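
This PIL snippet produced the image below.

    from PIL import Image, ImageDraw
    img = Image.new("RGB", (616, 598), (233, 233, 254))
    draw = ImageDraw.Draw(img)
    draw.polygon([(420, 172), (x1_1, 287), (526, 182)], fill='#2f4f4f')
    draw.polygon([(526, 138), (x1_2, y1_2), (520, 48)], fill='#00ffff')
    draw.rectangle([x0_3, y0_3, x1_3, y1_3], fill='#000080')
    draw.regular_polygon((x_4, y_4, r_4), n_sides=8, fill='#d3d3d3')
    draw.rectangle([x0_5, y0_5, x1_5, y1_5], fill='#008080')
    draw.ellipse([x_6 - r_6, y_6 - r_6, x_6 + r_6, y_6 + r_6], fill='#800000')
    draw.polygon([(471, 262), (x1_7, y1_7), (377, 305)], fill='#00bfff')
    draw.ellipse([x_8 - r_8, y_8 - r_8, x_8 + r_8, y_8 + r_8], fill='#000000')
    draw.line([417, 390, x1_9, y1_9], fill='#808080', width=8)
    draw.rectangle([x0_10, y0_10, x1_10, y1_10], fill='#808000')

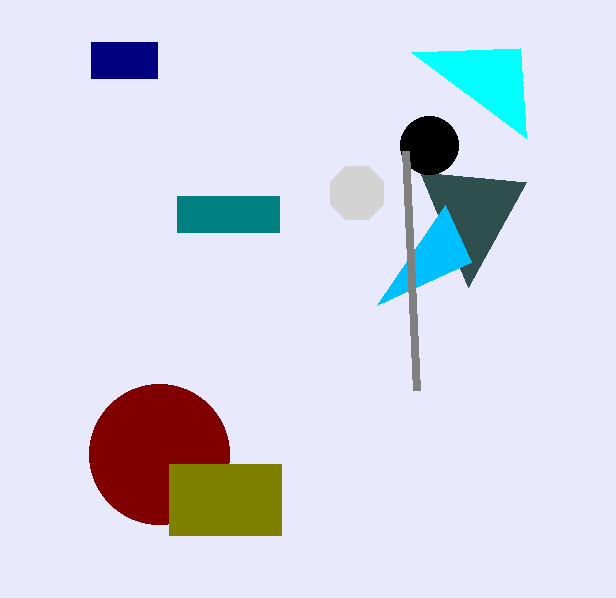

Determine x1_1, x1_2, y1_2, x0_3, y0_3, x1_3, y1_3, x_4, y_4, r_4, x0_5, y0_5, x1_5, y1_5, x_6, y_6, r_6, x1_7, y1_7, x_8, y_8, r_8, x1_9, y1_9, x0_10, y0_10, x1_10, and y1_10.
x1_1 = 468, x1_2 = 411, y1_2 = 52, x0_3 = 91, y0_3 = 42, x1_3 = 157, y1_3 = 78, x_4 = 357, y_4 = 193, r_4 = 29, x0_5 = 177, y0_5 = 196, x1_5 = 279, y1_5 = 232, x_6 = 159, y_6 = 454, r_6 = 70, x1_7 = 445, y1_7 = 205, x_8 = 429, y_8 = 145, r_8 = 29, x1_9 = 406, y1_9 = 151, x0_10 = 169, y0_10 = 464, x1_10 = 281, y1_10 = 535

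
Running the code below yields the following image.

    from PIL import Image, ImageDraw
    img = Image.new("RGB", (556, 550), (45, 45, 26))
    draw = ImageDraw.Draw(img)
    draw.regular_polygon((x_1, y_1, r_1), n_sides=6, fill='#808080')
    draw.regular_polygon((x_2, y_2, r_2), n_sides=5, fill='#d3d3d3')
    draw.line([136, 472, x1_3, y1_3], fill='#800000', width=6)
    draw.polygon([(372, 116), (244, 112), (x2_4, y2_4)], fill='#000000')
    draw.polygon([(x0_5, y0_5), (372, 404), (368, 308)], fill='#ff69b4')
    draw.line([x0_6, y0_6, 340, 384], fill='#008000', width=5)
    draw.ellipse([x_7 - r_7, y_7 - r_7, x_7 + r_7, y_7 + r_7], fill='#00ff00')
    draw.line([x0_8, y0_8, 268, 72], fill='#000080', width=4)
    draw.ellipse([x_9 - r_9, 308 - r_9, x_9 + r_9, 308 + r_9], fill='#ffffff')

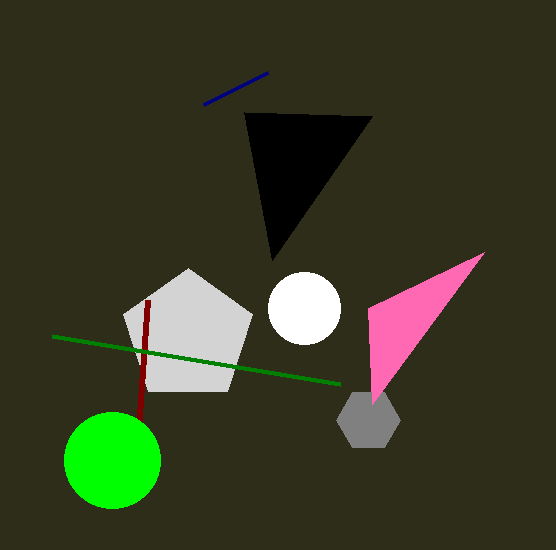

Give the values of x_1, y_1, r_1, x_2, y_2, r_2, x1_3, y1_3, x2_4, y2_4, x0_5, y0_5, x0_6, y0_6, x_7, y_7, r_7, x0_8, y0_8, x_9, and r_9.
x_1 = 368, y_1 = 420, r_1 = 32, x_2 = 188, y_2 = 336, r_2 = 68, x1_3 = 148, y1_3 = 300, x2_4 = 272, y2_4 = 260, x0_5 = 484, y0_5 = 252, x0_6 = 52, y0_6 = 336, x_7 = 112, y_7 = 460, r_7 = 48, x0_8 = 204, y0_8 = 104, x_9 = 304, r_9 = 36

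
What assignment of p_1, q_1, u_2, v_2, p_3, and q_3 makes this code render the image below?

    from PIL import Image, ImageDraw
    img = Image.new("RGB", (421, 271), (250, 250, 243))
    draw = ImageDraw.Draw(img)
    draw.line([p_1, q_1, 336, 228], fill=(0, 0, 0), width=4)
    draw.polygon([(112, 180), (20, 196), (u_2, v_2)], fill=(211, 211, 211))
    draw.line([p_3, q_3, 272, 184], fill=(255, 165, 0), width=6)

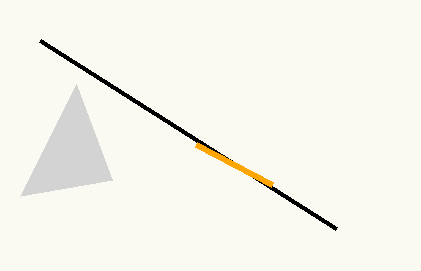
p_1 = 40; q_1 = 40; u_2 = 76; v_2 = 84; p_3 = 196; q_3 = 144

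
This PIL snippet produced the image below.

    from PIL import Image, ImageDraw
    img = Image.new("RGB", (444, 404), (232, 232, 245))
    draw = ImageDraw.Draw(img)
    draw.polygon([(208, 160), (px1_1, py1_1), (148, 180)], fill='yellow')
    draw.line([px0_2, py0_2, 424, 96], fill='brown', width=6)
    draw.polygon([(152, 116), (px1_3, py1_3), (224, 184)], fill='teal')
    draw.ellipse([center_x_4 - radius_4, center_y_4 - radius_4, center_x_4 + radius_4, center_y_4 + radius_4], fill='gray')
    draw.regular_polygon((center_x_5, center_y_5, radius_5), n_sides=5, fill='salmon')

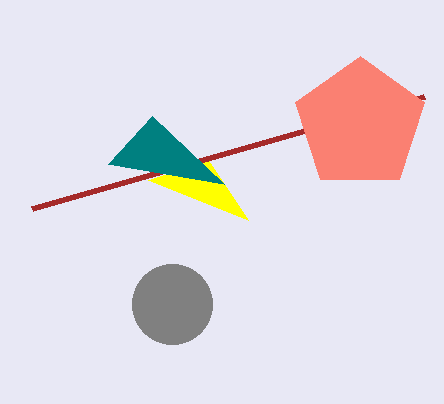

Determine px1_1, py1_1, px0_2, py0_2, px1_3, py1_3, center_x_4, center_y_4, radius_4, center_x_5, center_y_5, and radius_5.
px1_1 = 248
py1_1 = 220
px0_2 = 32
py0_2 = 208
px1_3 = 108
py1_3 = 164
center_x_4 = 172
center_y_4 = 304
radius_4 = 40
center_x_5 = 360
center_y_5 = 124
radius_5 = 68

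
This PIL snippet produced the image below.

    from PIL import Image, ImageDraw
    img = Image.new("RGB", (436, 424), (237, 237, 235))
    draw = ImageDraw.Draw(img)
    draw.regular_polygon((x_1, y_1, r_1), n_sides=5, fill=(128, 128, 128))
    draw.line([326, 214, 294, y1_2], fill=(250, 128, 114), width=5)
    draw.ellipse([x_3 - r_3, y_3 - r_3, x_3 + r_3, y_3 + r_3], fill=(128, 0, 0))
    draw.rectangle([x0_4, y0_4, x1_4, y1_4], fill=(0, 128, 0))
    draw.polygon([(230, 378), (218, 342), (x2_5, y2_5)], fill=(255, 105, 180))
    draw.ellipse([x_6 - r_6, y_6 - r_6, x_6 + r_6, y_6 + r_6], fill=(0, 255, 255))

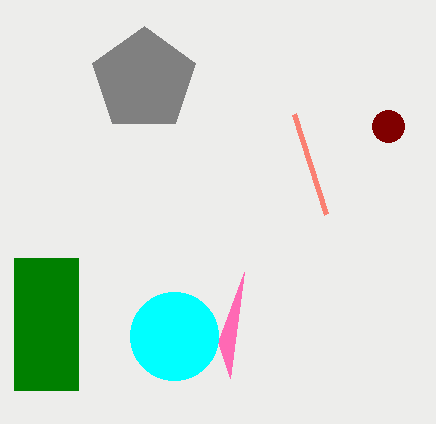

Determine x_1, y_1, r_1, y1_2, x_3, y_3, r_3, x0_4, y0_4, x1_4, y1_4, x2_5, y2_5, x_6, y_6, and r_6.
x_1 = 144
y_1 = 80
r_1 = 54
y1_2 = 114
x_3 = 388
y_3 = 126
r_3 = 16
x0_4 = 14
y0_4 = 258
x1_4 = 78
y1_4 = 390
x2_5 = 244
y2_5 = 272
x_6 = 174
y_6 = 336
r_6 = 44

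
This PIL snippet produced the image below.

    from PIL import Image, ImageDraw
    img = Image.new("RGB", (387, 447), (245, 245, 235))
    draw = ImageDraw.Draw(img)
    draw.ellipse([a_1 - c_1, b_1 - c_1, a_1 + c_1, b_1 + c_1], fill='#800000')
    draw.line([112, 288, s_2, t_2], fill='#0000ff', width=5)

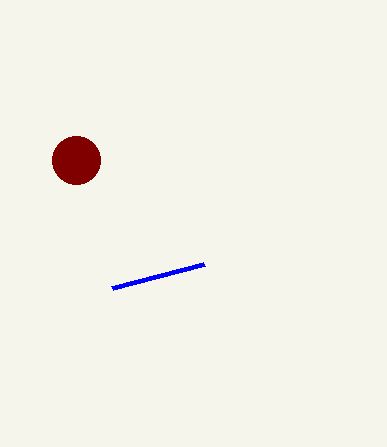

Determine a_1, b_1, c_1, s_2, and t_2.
a_1 = 76
b_1 = 160
c_1 = 24
s_2 = 204
t_2 = 264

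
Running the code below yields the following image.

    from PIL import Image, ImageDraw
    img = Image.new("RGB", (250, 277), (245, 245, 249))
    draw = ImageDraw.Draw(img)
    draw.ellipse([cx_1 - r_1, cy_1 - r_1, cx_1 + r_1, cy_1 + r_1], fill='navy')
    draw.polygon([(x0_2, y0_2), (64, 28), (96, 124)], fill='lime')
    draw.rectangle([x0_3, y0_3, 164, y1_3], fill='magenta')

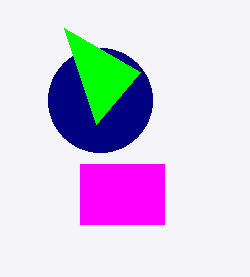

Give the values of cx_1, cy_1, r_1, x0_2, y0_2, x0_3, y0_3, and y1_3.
cx_1 = 100
cy_1 = 100
r_1 = 52
x0_2 = 140
y0_2 = 72
x0_3 = 80
y0_3 = 164
y1_3 = 224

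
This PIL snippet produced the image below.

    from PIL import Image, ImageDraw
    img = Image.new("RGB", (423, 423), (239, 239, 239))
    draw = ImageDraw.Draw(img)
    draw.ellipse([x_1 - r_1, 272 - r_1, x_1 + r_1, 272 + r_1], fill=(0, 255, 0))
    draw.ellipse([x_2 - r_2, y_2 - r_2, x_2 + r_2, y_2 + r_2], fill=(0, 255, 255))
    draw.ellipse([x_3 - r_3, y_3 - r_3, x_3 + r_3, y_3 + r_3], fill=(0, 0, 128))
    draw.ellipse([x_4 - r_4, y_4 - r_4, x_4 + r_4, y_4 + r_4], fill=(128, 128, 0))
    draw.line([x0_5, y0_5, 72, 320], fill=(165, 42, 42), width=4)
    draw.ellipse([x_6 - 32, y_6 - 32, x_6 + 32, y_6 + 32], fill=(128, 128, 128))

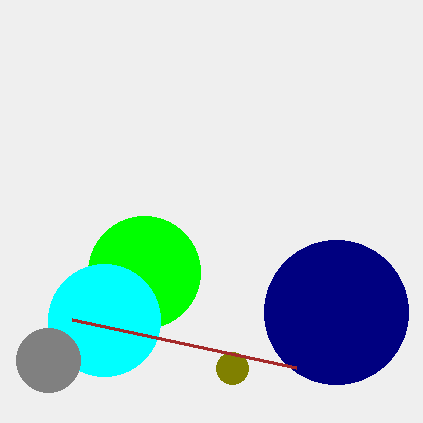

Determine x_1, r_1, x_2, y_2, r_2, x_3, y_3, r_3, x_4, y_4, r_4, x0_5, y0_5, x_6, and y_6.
x_1 = 144
r_1 = 56
x_2 = 104
y_2 = 320
r_2 = 56
x_3 = 336
y_3 = 312
r_3 = 72
x_4 = 232
y_4 = 368
r_4 = 16
x0_5 = 296
y0_5 = 368
x_6 = 48
y_6 = 360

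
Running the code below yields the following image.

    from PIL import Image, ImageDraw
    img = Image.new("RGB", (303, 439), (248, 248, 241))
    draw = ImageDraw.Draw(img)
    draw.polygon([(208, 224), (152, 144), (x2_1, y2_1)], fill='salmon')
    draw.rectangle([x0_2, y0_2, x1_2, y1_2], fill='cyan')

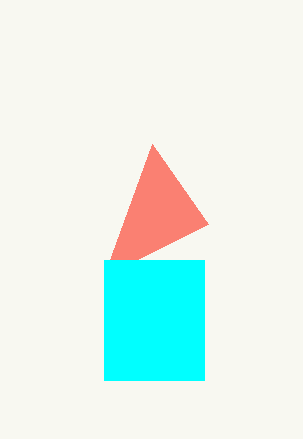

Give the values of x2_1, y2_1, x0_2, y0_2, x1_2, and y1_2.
x2_1 = 104; y2_1 = 276; x0_2 = 104; y0_2 = 260; x1_2 = 204; y1_2 = 380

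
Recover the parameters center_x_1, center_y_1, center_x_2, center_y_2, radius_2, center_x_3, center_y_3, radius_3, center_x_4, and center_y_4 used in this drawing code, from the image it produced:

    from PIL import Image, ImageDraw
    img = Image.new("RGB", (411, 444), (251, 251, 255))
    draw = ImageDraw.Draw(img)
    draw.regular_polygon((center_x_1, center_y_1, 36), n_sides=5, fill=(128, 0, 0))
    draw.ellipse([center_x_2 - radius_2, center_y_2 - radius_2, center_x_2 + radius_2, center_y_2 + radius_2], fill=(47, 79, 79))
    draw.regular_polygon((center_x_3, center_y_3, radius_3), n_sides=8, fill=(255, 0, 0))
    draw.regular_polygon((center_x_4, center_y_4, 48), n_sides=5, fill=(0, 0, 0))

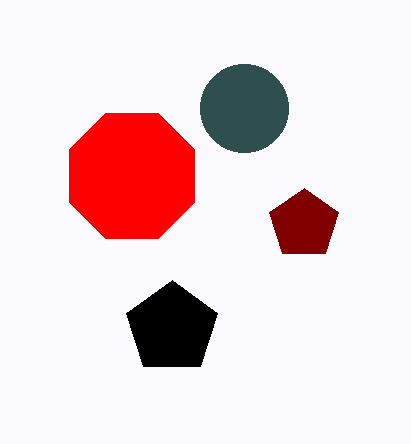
center_x_1 = 304, center_y_1 = 224, center_x_2 = 244, center_y_2 = 108, radius_2 = 44, center_x_3 = 132, center_y_3 = 176, radius_3 = 68, center_x_4 = 172, center_y_4 = 328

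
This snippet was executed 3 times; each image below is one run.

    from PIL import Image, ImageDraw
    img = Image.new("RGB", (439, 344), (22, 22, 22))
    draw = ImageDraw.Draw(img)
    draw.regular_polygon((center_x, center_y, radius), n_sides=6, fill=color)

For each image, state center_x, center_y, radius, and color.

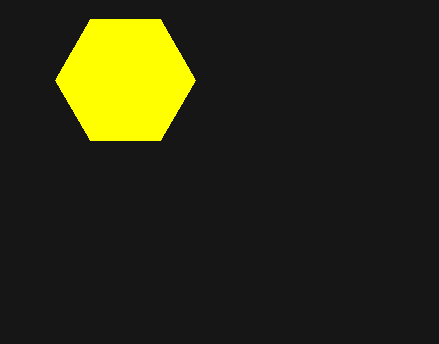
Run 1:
center_x = 125; center_y = 80; radius = 70; color = 'yellow'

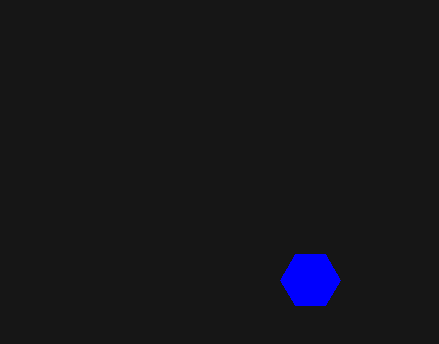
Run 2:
center_x = 310
center_y = 280
radius = 30
color = 'blue'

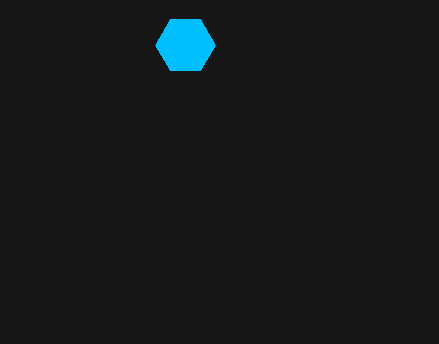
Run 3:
center_x = 185, center_y = 45, radius = 30, color = 'deepskyblue'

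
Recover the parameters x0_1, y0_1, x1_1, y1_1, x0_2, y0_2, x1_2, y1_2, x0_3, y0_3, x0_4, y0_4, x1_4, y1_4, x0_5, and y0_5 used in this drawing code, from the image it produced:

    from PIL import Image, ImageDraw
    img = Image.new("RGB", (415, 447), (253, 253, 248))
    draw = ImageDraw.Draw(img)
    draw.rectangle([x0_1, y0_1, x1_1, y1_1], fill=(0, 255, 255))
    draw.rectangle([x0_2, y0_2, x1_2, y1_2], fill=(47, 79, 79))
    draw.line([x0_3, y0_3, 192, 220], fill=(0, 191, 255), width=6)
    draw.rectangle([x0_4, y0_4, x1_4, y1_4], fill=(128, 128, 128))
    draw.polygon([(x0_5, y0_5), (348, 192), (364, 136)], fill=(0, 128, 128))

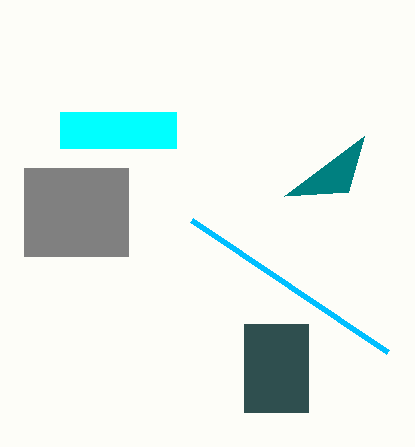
x0_1 = 60
y0_1 = 112
x1_1 = 176
y1_1 = 148
x0_2 = 244
y0_2 = 324
x1_2 = 308
y1_2 = 412
x0_3 = 388
y0_3 = 352
x0_4 = 24
y0_4 = 168
x1_4 = 128
y1_4 = 256
x0_5 = 284
y0_5 = 196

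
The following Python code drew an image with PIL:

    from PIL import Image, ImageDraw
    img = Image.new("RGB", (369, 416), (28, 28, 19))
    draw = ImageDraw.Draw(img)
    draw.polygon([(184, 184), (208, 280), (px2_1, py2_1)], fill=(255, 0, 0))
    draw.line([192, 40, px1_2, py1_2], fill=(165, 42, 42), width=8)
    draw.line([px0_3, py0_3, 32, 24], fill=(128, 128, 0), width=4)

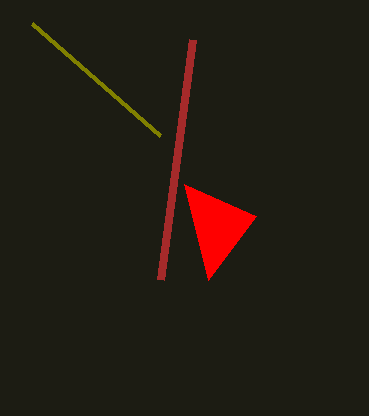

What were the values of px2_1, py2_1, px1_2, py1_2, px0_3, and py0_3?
px2_1 = 256; py2_1 = 216; px1_2 = 160; py1_2 = 280; px0_3 = 160; py0_3 = 136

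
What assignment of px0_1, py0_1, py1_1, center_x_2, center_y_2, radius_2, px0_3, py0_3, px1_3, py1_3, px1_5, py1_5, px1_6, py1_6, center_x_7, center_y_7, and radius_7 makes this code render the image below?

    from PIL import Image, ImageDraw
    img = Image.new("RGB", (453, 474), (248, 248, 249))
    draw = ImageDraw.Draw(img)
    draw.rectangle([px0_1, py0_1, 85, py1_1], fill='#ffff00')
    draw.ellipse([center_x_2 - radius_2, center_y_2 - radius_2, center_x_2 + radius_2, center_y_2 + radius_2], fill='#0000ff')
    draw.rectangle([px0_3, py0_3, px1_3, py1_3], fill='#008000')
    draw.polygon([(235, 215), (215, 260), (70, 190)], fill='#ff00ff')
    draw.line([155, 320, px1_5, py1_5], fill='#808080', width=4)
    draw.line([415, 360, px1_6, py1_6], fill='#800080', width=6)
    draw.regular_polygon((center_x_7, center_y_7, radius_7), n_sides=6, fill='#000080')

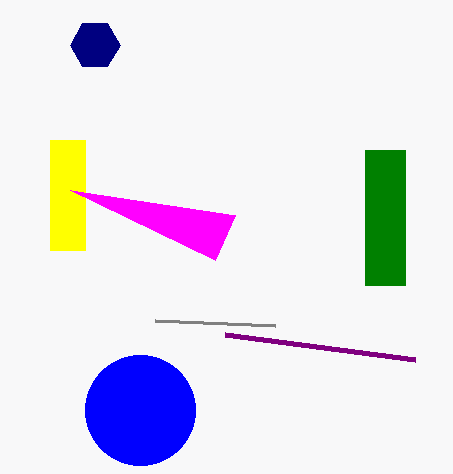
px0_1 = 50, py0_1 = 140, py1_1 = 250, center_x_2 = 140, center_y_2 = 410, radius_2 = 55, px0_3 = 365, py0_3 = 150, px1_3 = 405, py1_3 = 285, px1_5 = 275, py1_5 = 325, px1_6 = 225, py1_6 = 335, center_x_7 = 95, center_y_7 = 45, radius_7 = 25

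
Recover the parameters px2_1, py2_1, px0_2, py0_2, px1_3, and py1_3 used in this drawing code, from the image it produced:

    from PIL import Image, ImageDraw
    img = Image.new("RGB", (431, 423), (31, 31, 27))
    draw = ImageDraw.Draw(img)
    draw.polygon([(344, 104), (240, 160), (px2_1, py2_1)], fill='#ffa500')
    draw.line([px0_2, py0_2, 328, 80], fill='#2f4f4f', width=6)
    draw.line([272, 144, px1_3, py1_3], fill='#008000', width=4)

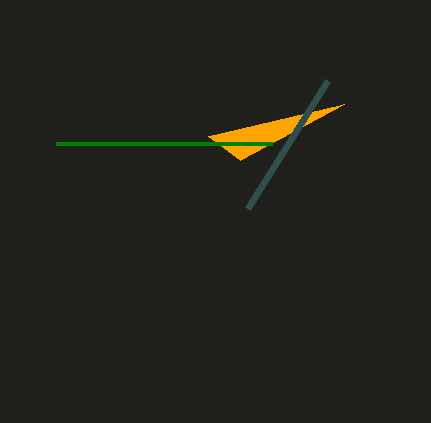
px2_1 = 208; py2_1 = 136; px0_2 = 248; py0_2 = 208; px1_3 = 56; py1_3 = 144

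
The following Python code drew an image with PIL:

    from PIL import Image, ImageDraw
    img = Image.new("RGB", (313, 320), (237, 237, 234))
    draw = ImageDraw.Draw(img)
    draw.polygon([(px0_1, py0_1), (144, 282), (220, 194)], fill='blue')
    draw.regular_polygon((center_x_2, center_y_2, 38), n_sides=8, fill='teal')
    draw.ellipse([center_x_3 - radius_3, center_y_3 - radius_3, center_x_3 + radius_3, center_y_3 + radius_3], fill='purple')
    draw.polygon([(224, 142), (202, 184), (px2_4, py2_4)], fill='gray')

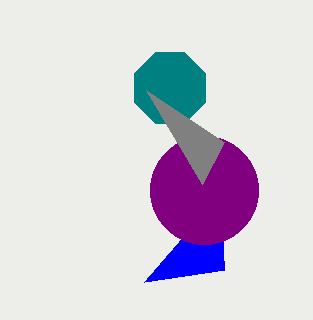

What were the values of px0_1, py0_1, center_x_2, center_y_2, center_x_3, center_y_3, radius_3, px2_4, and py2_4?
px0_1 = 224; py0_1 = 270; center_x_2 = 170; center_y_2 = 88; center_x_3 = 204; center_y_3 = 190; radius_3 = 54; px2_4 = 146; py2_4 = 90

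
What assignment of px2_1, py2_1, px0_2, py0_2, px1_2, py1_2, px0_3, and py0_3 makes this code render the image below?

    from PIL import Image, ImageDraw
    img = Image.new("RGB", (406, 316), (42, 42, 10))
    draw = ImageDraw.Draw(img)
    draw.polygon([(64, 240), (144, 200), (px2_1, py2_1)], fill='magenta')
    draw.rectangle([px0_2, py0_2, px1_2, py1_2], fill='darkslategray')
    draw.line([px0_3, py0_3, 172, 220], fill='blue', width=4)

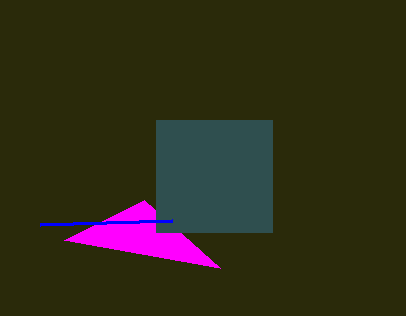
px2_1 = 220, py2_1 = 268, px0_2 = 156, py0_2 = 120, px1_2 = 272, py1_2 = 232, px0_3 = 40, py0_3 = 224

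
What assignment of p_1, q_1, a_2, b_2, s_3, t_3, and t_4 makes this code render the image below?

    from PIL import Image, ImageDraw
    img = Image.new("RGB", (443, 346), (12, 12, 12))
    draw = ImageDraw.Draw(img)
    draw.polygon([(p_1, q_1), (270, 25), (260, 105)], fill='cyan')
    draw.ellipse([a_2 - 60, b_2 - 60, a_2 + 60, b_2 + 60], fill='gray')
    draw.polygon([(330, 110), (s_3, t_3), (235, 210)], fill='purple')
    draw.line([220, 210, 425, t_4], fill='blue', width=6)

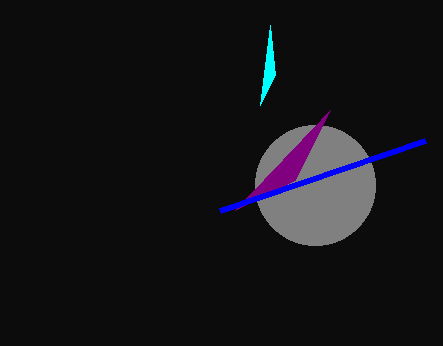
p_1 = 275
q_1 = 75
a_2 = 315
b_2 = 185
s_3 = 295
t_3 = 180
t_4 = 140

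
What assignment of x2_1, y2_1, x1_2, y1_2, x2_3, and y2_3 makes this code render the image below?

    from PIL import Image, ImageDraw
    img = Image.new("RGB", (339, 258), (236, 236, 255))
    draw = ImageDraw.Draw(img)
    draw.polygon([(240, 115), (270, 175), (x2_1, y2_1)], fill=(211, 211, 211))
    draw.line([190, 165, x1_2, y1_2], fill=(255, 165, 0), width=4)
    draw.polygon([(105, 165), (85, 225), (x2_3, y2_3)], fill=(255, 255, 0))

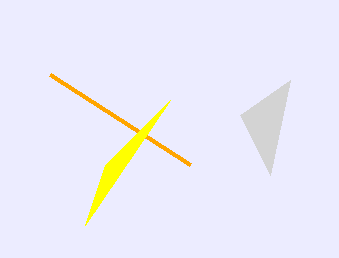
x2_1 = 290; y2_1 = 80; x1_2 = 50; y1_2 = 75; x2_3 = 170; y2_3 = 100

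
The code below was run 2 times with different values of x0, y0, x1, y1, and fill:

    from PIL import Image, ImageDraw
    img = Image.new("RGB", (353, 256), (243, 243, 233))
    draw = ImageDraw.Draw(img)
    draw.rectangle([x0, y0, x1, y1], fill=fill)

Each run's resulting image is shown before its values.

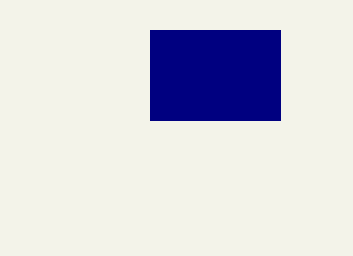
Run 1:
x0 = 150, y0 = 30, x1 = 280, y1 = 120, fill = 'navy'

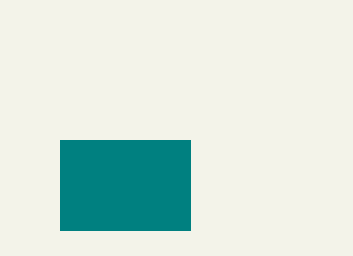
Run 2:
x0 = 60, y0 = 140, x1 = 190, y1 = 230, fill = 'teal'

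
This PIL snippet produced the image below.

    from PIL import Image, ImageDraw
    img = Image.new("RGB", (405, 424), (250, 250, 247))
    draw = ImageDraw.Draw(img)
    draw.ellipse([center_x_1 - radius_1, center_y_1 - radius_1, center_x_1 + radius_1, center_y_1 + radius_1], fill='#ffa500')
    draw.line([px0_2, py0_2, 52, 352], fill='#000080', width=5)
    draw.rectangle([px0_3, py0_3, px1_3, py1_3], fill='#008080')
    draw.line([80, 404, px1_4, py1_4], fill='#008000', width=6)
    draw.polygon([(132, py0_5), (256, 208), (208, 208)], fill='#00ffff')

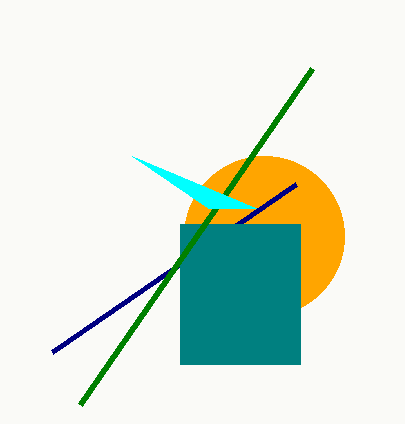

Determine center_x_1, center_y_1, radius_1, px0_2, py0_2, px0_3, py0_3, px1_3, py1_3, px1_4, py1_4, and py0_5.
center_x_1 = 264, center_y_1 = 236, radius_1 = 80, px0_2 = 296, py0_2 = 184, px0_3 = 180, py0_3 = 224, px1_3 = 300, py1_3 = 364, px1_4 = 312, py1_4 = 68, py0_5 = 156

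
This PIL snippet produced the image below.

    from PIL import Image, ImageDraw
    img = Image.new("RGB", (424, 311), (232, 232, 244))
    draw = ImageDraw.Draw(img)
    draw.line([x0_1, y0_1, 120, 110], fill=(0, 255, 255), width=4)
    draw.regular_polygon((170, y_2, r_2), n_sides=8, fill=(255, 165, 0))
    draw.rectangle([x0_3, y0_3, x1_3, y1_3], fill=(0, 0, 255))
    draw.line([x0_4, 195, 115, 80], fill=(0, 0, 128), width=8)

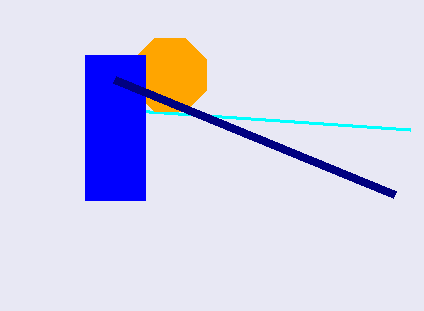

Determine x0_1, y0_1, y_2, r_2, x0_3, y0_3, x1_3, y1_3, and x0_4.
x0_1 = 410, y0_1 = 130, y_2 = 75, r_2 = 40, x0_3 = 85, y0_3 = 55, x1_3 = 145, y1_3 = 200, x0_4 = 395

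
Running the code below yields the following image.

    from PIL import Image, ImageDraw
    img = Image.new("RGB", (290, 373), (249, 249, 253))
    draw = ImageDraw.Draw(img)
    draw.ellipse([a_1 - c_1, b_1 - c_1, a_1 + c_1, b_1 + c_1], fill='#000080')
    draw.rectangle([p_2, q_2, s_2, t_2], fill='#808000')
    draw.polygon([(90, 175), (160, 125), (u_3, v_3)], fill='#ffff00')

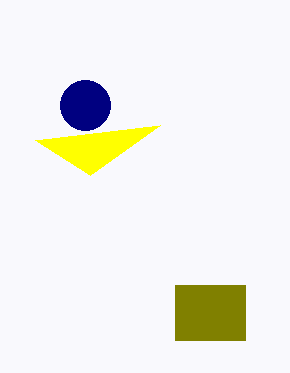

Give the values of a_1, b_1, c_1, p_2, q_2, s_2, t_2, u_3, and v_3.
a_1 = 85
b_1 = 105
c_1 = 25
p_2 = 175
q_2 = 285
s_2 = 245
t_2 = 340
u_3 = 35
v_3 = 140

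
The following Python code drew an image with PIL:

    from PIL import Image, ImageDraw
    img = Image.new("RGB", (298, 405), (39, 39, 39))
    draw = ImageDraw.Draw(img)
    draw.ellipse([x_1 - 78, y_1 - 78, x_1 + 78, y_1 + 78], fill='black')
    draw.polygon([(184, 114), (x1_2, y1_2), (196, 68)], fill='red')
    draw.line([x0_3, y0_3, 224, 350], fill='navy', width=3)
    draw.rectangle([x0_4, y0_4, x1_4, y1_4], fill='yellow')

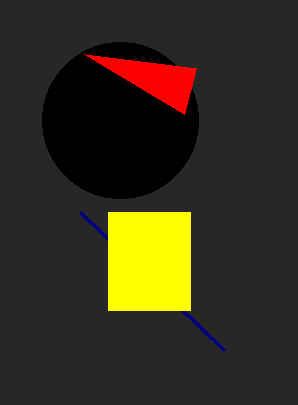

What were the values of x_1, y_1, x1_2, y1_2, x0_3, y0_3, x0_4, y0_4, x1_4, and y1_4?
x_1 = 120; y_1 = 120; x1_2 = 84; y1_2 = 54; x0_3 = 80; y0_3 = 212; x0_4 = 108; y0_4 = 212; x1_4 = 190; y1_4 = 310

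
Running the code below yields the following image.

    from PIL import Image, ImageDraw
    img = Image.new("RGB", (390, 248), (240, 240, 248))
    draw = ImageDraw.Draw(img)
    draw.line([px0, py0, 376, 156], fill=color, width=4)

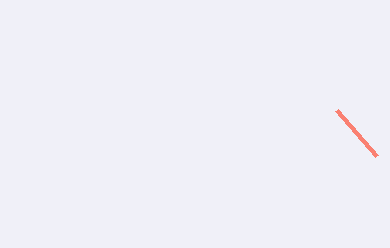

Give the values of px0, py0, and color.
px0 = 336; py0 = 110; color = 'salmon'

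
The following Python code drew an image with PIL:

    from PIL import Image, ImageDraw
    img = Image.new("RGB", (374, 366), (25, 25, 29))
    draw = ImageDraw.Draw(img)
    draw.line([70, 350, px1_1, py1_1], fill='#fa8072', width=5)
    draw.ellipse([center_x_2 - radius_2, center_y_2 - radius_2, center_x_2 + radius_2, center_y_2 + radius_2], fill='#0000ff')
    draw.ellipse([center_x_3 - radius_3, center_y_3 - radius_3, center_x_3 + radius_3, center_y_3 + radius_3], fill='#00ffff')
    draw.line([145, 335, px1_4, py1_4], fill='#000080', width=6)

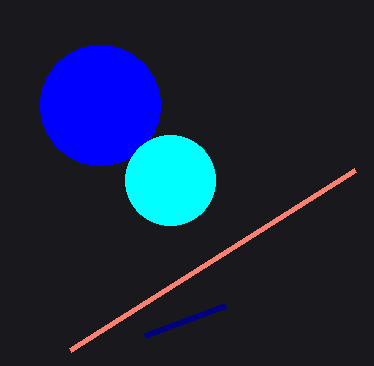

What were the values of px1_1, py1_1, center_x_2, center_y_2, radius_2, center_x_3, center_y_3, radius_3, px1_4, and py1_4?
px1_1 = 355
py1_1 = 170
center_x_2 = 100
center_y_2 = 105
radius_2 = 60
center_x_3 = 170
center_y_3 = 180
radius_3 = 45
px1_4 = 225
py1_4 = 305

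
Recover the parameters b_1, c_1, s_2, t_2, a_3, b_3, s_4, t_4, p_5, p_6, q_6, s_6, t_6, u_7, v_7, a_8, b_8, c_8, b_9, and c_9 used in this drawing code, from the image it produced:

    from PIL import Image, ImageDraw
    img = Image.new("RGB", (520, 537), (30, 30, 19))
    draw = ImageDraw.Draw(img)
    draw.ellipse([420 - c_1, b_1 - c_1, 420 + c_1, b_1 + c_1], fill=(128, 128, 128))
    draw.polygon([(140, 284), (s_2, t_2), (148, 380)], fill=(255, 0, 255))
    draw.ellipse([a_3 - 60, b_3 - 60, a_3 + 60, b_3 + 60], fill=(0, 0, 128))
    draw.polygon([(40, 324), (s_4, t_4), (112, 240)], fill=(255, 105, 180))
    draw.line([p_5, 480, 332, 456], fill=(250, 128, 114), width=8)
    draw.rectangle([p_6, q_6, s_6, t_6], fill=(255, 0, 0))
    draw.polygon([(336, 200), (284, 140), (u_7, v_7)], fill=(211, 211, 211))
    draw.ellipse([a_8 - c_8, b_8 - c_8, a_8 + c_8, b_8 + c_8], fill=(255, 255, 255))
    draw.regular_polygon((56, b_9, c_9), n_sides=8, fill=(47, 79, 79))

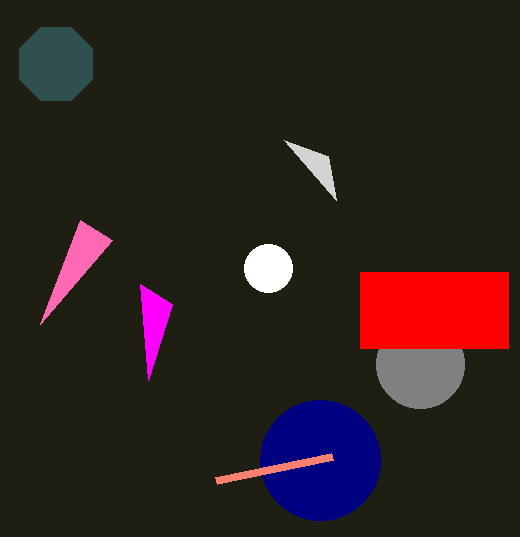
b_1 = 364; c_1 = 44; s_2 = 172; t_2 = 304; a_3 = 320; b_3 = 460; s_4 = 80; t_4 = 220; p_5 = 216; p_6 = 360; q_6 = 272; s_6 = 508; t_6 = 348; u_7 = 328; v_7 = 156; a_8 = 268; b_8 = 268; c_8 = 24; b_9 = 64; c_9 = 40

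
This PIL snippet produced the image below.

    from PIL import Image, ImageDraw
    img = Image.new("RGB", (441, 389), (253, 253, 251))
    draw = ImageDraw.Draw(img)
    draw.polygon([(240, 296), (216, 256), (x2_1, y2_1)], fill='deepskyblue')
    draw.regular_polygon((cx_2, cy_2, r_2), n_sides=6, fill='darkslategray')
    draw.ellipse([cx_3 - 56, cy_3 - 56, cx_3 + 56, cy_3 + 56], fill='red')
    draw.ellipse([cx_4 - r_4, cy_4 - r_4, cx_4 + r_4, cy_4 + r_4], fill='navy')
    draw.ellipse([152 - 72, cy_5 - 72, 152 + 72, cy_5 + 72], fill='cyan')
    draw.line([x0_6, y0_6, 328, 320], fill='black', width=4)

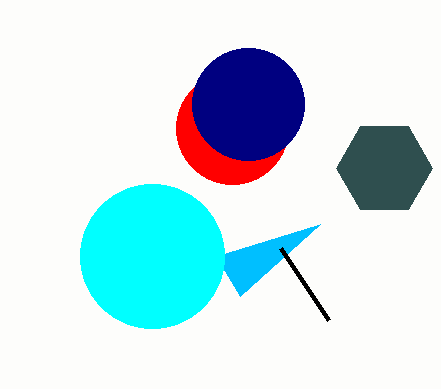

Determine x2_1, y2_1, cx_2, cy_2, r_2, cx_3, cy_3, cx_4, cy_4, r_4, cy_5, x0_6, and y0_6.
x2_1 = 320
y2_1 = 224
cx_2 = 384
cy_2 = 168
r_2 = 48
cx_3 = 232
cy_3 = 128
cx_4 = 248
cy_4 = 104
r_4 = 56
cy_5 = 256
x0_6 = 280
y0_6 = 248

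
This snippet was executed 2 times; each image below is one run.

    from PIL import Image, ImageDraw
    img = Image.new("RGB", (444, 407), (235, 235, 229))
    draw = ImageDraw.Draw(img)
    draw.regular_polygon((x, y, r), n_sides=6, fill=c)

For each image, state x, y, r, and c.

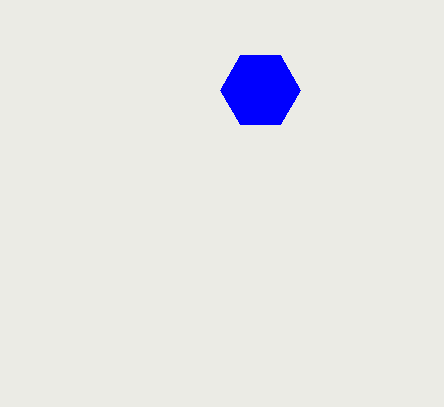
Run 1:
x = 260, y = 90, r = 40, c = 'blue'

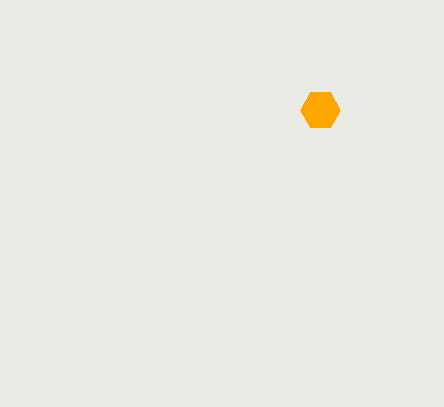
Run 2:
x = 320, y = 110, r = 20, c = 'orange'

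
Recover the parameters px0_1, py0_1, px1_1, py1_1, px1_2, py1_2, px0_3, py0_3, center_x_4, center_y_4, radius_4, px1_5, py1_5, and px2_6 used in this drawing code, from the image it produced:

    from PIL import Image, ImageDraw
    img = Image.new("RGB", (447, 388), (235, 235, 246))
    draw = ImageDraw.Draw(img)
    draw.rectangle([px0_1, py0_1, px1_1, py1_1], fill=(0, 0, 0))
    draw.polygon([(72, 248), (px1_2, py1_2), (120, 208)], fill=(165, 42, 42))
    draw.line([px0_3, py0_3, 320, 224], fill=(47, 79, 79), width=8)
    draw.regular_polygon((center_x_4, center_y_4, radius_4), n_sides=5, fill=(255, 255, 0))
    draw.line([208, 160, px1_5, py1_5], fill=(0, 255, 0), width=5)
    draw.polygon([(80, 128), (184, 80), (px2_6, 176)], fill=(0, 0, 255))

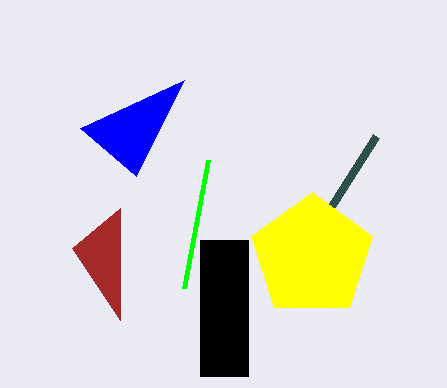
px0_1 = 200; py0_1 = 240; px1_1 = 248; py1_1 = 376; px1_2 = 120; py1_2 = 320; px0_3 = 376; py0_3 = 136; center_x_4 = 312; center_y_4 = 256; radius_4 = 64; px1_5 = 184; py1_5 = 288; px2_6 = 136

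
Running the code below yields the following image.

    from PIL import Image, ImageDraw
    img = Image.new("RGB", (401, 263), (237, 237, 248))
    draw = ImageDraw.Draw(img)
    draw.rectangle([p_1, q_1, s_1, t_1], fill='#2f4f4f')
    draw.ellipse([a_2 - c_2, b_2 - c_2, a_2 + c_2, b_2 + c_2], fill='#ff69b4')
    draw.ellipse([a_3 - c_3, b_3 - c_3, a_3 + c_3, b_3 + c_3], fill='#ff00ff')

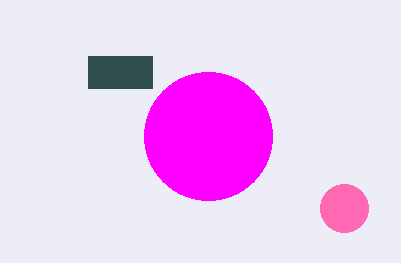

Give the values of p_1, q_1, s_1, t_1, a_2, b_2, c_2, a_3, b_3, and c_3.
p_1 = 88
q_1 = 56
s_1 = 152
t_1 = 88
a_2 = 344
b_2 = 208
c_2 = 24
a_3 = 208
b_3 = 136
c_3 = 64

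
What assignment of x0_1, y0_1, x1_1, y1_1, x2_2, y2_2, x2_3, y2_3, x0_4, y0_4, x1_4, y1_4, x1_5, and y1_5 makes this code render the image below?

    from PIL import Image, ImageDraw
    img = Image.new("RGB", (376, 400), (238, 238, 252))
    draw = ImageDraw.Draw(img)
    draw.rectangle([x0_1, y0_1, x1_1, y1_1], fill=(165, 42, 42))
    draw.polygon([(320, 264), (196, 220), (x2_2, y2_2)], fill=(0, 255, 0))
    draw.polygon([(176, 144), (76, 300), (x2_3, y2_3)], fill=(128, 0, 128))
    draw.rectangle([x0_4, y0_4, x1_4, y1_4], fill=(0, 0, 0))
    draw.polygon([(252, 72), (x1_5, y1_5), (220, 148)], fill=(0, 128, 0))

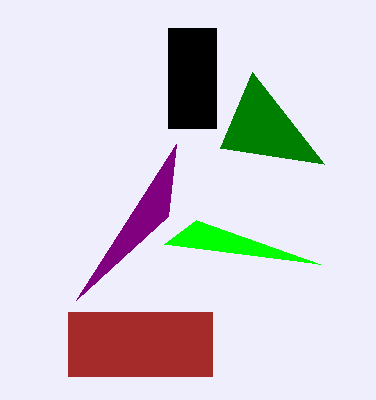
x0_1 = 68
y0_1 = 312
x1_1 = 212
y1_1 = 376
x2_2 = 164
y2_2 = 244
x2_3 = 168
y2_3 = 216
x0_4 = 168
y0_4 = 28
x1_4 = 216
y1_4 = 128
x1_5 = 324
y1_5 = 164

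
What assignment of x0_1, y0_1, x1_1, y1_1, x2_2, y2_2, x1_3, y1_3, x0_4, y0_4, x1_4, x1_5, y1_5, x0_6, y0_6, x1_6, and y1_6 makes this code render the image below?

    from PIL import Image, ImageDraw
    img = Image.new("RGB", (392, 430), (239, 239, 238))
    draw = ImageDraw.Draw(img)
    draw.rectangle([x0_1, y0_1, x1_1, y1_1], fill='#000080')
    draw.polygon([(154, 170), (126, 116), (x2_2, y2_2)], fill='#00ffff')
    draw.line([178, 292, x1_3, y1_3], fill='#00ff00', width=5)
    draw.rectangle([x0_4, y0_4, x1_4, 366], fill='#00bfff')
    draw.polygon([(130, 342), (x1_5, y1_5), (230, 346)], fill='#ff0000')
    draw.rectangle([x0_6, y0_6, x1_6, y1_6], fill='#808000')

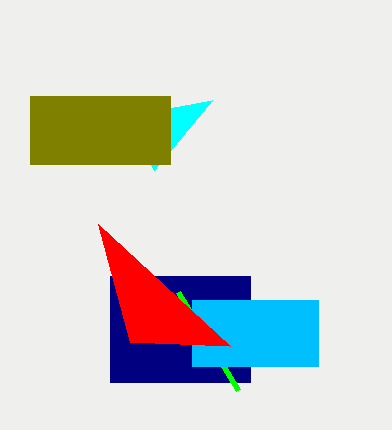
x0_1 = 110
y0_1 = 276
x1_1 = 250
y1_1 = 382
x2_2 = 212
y2_2 = 100
x1_3 = 238
y1_3 = 390
x0_4 = 192
y0_4 = 300
x1_4 = 318
x1_5 = 98
y1_5 = 224
x0_6 = 30
y0_6 = 96
x1_6 = 170
y1_6 = 164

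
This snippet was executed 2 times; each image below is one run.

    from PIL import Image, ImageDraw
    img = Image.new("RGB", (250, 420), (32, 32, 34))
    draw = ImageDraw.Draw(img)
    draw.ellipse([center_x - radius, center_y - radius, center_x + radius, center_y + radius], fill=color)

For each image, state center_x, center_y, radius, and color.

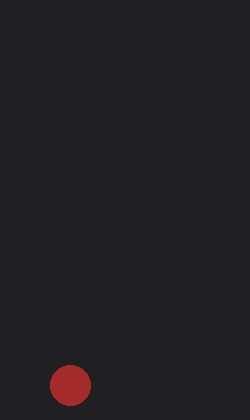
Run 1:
center_x = 70
center_y = 385
radius = 20
color = 'brown'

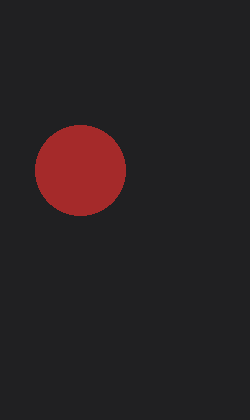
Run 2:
center_x = 80, center_y = 170, radius = 45, color = 'brown'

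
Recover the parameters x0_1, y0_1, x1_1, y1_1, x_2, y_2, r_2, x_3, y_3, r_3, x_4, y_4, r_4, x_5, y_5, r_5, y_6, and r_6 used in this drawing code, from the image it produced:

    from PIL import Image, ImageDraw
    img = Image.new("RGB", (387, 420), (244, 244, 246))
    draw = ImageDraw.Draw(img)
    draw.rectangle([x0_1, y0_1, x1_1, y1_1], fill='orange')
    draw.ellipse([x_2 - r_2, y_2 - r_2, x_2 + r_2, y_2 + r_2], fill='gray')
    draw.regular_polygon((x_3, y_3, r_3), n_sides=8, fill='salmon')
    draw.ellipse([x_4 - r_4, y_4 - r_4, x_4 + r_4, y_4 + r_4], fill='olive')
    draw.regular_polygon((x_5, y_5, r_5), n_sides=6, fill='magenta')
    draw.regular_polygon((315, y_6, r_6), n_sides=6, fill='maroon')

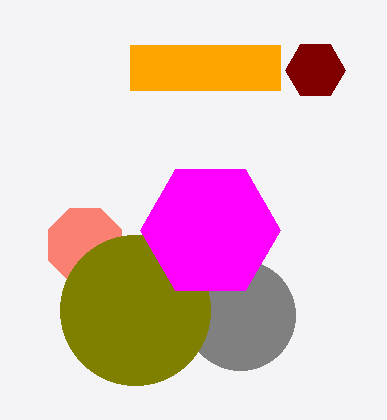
x0_1 = 130, y0_1 = 45, x1_1 = 280, y1_1 = 90, x_2 = 240, y_2 = 315, r_2 = 55, x_3 = 85, y_3 = 245, r_3 = 40, x_4 = 135, y_4 = 310, r_4 = 75, x_5 = 210, y_5 = 230, r_5 = 70, y_6 = 70, r_6 = 30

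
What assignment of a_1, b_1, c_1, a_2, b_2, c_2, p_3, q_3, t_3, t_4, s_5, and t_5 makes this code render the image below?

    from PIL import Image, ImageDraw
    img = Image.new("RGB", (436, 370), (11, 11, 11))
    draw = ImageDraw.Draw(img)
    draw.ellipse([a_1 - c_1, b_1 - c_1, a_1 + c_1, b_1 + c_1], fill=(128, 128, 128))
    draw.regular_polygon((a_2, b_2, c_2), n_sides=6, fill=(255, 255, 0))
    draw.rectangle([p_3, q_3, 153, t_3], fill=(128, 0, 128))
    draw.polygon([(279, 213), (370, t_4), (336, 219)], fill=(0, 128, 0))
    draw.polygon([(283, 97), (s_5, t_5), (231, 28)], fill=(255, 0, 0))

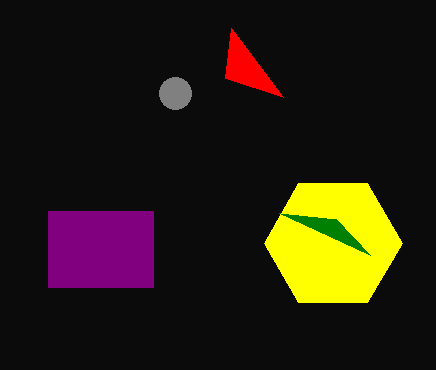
a_1 = 175; b_1 = 93; c_1 = 16; a_2 = 333; b_2 = 243; c_2 = 69; p_3 = 48; q_3 = 211; t_3 = 287; t_4 = 255; s_5 = 225; t_5 = 78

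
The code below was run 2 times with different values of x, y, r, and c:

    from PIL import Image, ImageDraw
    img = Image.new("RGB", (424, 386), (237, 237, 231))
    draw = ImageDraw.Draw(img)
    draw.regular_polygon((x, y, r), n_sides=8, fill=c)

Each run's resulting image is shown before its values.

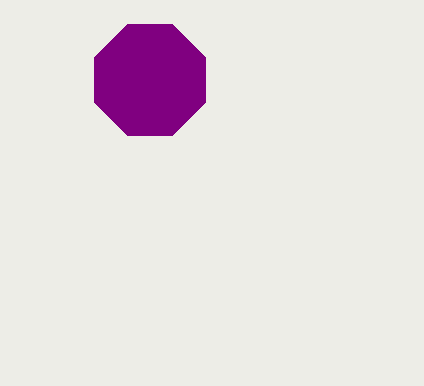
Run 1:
x = 150, y = 80, r = 60, c = 'purple'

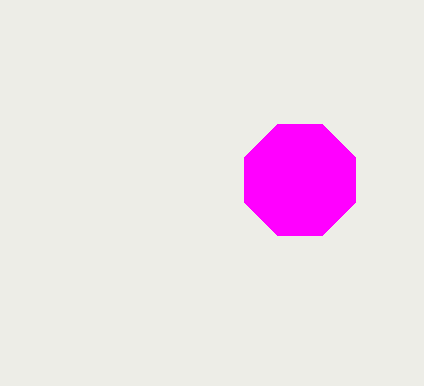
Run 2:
x = 300; y = 180; r = 60; c = 'magenta'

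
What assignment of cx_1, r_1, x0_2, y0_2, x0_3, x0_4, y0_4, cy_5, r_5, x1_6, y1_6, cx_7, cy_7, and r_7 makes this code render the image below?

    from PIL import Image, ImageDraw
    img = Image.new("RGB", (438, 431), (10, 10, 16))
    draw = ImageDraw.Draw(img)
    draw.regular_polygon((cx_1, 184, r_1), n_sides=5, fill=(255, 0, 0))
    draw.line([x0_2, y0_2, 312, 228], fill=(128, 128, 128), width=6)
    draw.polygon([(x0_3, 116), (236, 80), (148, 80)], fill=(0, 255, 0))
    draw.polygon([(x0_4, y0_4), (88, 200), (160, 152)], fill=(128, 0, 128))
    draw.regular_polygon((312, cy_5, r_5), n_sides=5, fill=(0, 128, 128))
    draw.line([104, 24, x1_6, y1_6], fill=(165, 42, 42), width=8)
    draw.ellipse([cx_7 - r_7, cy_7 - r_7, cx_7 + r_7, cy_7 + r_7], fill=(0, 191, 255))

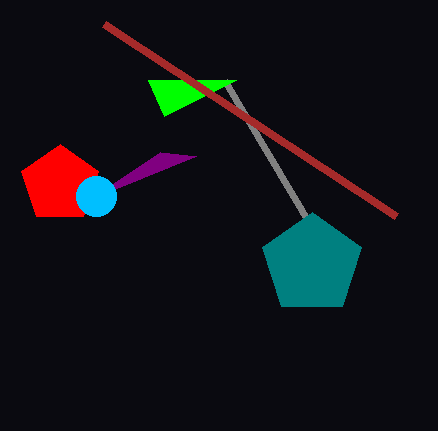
cx_1 = 60, r_1 = 40, x0_2 = 224, y0_2 = 80, x0_3 = 164, x0_4 = 196, y0_4 = 156, cy_5 = 264, r_5 = 52, x1_6 = 396, y1_6 = 216, cx_7 = 96, cy_7 = 196, r_7 = 20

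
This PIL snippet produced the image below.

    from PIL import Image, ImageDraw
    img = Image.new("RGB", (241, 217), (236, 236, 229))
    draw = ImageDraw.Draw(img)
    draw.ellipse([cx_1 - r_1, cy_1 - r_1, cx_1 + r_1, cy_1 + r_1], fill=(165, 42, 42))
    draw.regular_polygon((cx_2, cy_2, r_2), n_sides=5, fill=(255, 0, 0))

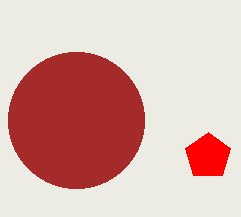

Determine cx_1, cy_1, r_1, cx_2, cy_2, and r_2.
cx_1 = 76
cy_1 = 120
r_1 = 68
cx_2 = 208
cy_2 = 156
r_2 = 24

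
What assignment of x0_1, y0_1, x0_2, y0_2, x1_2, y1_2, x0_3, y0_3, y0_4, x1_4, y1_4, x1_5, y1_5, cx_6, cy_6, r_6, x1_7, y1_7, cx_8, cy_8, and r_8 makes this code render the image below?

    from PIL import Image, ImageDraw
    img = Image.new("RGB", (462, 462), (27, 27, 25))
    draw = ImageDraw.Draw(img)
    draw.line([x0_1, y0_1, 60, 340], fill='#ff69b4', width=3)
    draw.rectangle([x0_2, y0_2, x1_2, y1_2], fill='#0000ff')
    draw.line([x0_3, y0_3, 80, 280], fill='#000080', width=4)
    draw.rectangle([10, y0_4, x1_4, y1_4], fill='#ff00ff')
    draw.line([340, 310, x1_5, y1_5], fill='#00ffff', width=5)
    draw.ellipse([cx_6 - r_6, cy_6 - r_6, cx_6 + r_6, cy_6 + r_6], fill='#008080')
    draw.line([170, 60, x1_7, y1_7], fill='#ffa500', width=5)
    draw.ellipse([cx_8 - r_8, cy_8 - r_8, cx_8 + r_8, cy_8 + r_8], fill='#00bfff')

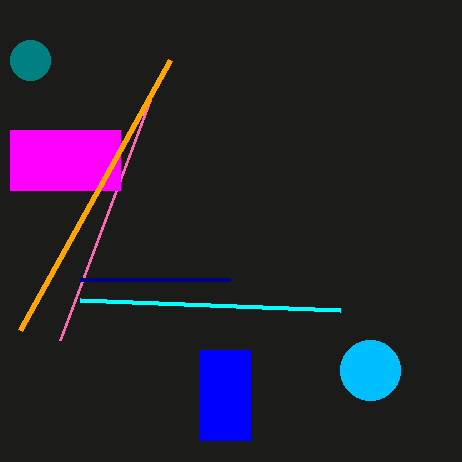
x0_1 = 150
y0_1 = 100
x0_2 = 200
y0_2 = 350
x1_2 = 250
y1_2 = 440
x0_3 = 230
y0_3 = 280
y0_4 = 130
x1_4 = 120
y1_4 = 190
x1_5 = 80
y1_5 = 300
cx_6 = 30
cy_6 = 60
r_6 = 20
x1_7 = 20
y1_7 = 330
cx_8 = 370
cy_8 = 370
r_8 = 30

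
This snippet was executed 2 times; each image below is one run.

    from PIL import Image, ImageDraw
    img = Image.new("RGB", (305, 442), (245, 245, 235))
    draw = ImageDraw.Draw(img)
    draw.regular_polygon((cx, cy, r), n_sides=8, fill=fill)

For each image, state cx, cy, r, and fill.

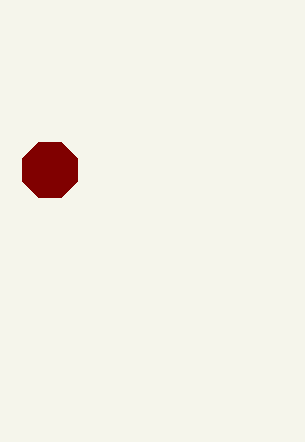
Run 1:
cx = 50, cy = 170, r = 30, fill = 'maroon'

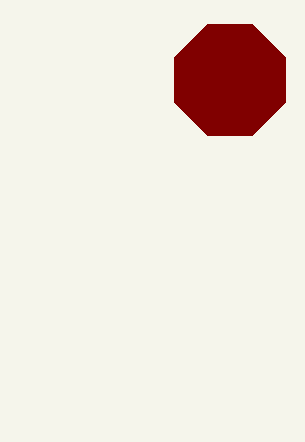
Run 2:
cx = 230
cy = 80
r = 60
fill = 'maroon'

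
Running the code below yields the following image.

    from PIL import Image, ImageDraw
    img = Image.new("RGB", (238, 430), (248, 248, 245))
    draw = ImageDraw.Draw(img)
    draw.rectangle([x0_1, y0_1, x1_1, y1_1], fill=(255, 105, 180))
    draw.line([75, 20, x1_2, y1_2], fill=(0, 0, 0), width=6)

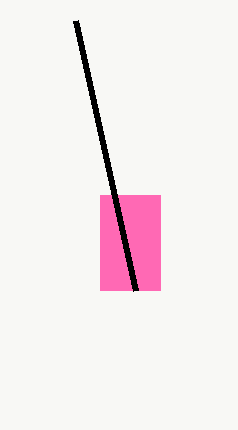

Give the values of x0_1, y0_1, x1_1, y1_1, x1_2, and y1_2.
x0_1 = 100
y0_1 = 195
x1_1 = 160
y1_1 = 290
x1_2 = 135
y1_2 = 290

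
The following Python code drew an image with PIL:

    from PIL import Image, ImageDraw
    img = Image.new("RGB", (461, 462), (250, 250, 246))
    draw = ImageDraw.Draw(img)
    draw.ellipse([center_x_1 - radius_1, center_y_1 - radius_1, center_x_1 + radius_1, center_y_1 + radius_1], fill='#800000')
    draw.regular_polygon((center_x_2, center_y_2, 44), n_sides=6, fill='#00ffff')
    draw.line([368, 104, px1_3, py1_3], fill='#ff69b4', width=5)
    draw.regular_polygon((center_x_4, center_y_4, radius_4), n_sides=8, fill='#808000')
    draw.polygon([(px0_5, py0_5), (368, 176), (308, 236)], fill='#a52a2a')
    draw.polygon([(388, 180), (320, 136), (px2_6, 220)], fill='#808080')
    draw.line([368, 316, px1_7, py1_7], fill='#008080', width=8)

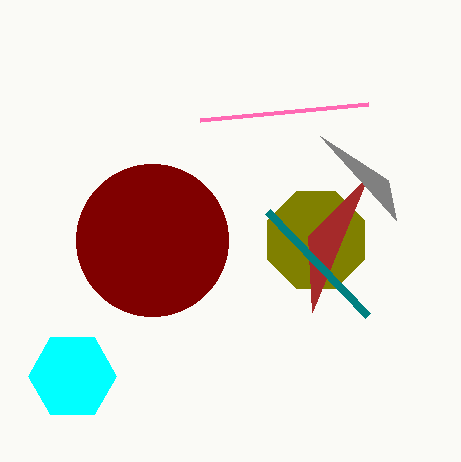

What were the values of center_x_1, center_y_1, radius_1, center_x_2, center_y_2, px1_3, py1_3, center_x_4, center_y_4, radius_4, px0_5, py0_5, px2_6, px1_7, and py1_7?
center_x_1 = 152; center_y_1 = 240; radius_1 = 76; center_x_2 = 72; center_y_2 = 376; px1_3 = 200; py1_3 = 120; center_x_4 = 316; center_y_4 = 240; radius_4 = 52; px0_5 = 312; py0_5 = 312; px2_6 = 396; px1_7 = 268; py1_7 = 212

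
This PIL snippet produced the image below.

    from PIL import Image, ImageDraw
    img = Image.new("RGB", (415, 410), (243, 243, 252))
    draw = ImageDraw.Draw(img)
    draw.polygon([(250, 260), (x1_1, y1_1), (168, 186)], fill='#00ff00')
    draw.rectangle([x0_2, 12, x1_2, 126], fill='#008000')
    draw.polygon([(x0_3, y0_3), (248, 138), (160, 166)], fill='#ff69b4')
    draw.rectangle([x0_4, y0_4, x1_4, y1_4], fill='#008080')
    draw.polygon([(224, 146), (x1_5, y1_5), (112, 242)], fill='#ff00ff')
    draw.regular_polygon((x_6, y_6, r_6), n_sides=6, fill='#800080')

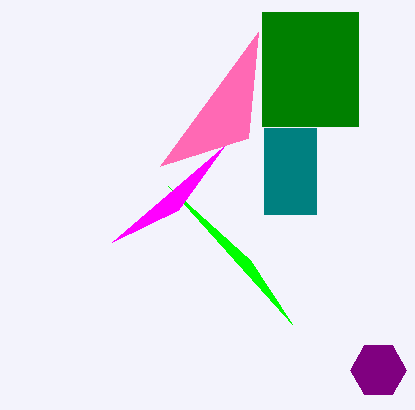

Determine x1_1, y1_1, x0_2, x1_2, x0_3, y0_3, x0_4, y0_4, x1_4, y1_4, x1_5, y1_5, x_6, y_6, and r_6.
x1_1 = 292
y1_1 = 324
x0_2 = 262
x1_2 = 358
x0_3 = 258
y0_3 = 32
x0_4 = 264
y0_4 = 128
x1_4 = 316
y1_4 = 214
x1_5 = 178
y1_5 = 210
x_6 = 378
y_6 = 370
r_6 = 28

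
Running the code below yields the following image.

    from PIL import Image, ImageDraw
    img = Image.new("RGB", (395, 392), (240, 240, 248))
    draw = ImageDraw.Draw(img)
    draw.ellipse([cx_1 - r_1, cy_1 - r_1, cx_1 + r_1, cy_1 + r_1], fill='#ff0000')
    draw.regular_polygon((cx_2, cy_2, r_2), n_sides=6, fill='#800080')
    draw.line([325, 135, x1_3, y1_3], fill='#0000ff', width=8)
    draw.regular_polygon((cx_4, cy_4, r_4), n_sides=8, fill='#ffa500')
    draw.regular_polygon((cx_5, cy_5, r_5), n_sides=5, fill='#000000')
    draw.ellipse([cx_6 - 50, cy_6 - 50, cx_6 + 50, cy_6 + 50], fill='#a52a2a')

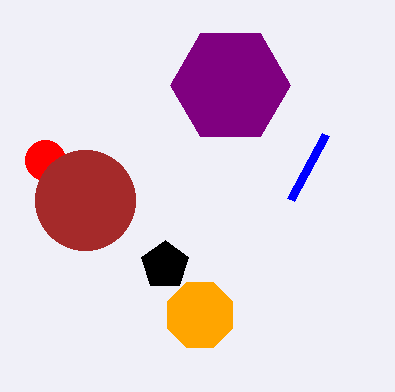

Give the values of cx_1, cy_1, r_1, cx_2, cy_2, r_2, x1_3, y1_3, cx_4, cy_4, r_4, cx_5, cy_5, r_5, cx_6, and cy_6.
cx_1 = 45, cy_1 = 160, r_1 = 20, cx_2 = 230, cy_2 = 85, r_2 = 60, x1_3 = 290, y1_3 = 200, cx_4 = 200, cy_4 = 315, r_4 = 35, cx_5 = 165, cy_5 = 265, r_5 = 25, cx_6 = 85, cy_6 = 200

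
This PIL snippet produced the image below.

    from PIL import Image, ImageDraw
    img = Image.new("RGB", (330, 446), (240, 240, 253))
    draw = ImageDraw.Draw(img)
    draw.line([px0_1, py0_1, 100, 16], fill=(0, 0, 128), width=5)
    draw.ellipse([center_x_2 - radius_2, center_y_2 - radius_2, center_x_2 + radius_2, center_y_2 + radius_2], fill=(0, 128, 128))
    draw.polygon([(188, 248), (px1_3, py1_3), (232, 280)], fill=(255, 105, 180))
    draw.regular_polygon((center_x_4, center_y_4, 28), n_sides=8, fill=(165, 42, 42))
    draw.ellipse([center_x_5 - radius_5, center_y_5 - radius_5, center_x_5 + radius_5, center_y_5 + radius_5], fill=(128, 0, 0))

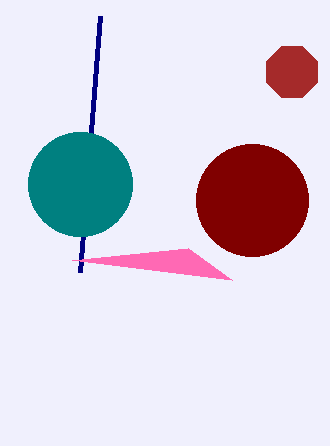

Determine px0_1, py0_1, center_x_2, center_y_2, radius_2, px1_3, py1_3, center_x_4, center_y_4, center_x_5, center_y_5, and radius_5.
px0_1 = 80
py0_1 = 272
center_x_2 = 80
center_y_2 = 184
radius_2 = 52
px1_3 = 72
py1_3 = 260
center_x_4 = 292
center_y_4 = 72
center_x_5 = 252
center_y_5 = 200
radius_5 = 56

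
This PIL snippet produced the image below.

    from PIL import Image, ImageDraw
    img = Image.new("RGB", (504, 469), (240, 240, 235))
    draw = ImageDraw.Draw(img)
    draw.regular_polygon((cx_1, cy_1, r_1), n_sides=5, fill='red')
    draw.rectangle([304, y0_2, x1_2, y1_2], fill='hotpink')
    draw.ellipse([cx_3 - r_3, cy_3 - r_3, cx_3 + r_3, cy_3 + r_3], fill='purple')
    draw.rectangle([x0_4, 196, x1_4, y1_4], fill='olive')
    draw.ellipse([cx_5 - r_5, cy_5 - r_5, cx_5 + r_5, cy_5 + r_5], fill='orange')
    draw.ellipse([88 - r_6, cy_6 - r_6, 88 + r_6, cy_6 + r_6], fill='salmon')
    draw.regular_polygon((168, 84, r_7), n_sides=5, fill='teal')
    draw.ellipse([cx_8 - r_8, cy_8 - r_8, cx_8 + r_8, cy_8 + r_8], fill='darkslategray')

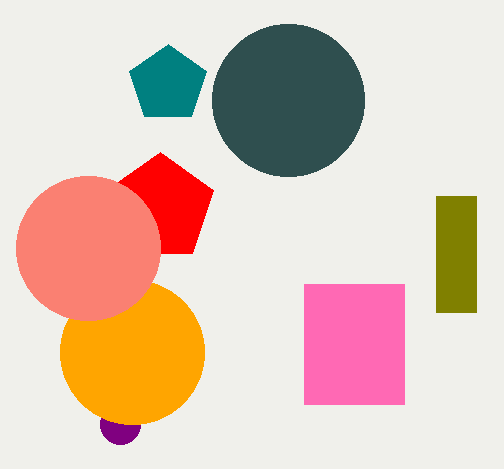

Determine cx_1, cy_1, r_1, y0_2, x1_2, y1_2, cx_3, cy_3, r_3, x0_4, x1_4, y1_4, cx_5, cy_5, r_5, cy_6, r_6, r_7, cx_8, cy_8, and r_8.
cx_1 = 160
cy_1 = 208
r_1 = 56
y0_2 = 284
x1_2 = 404
y1_2 = 404
cx_3 = 120
cy_3 = 424
r_3 = 20
x0_4 = 436
x1_4 = 476
y1_4 = 312
cx_5 = 132
cy_5 = 352
r_5 = 72
cy_6 = 248
r_6 = 72
r_7 = 40
cx_8 = 288
cy_8 = 100
r_8 = 76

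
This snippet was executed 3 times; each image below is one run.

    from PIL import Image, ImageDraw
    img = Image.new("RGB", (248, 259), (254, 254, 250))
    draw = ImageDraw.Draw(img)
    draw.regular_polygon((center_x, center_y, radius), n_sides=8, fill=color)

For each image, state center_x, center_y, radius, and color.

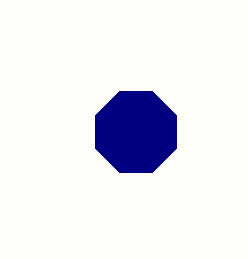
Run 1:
center_x = 136
center_y = 132
radius = 44
color = 'navy'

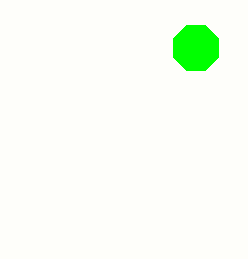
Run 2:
center_x = 196, center_y = 48, radius = 24, color = 'lime'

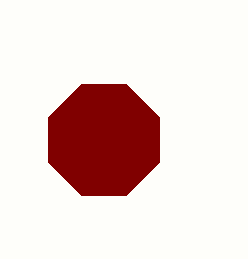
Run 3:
center_x = 104; center_y = 140; radius = 60; color = 'maroon'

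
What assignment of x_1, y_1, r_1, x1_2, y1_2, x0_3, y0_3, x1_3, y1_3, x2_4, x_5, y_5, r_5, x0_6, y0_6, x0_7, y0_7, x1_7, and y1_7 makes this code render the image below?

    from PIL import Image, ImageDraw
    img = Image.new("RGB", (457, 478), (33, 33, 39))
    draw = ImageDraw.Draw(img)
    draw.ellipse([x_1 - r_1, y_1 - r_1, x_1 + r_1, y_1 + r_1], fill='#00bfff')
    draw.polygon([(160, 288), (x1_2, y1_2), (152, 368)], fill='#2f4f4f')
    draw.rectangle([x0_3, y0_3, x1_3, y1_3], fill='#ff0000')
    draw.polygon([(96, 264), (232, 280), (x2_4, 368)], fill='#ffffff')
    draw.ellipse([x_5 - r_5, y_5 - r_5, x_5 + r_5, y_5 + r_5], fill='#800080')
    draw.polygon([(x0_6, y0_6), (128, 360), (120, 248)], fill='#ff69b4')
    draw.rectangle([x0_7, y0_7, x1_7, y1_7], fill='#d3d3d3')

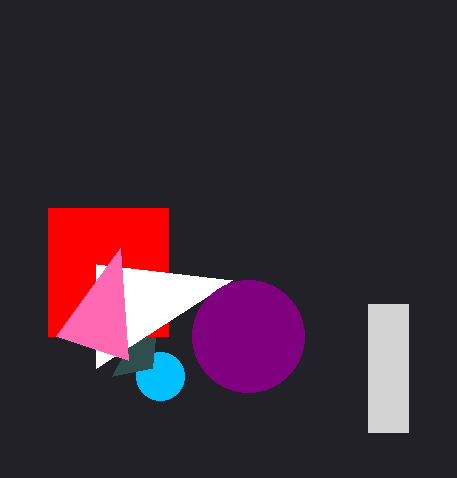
x_1 = 160
y_1 = 376
r_1 = 24
x1_2 = 112
y1_2 = 376
x0_3 = 48
y0_3 = 208
x1_3 = 168
y1_3 = 336
x2_4 = 96
x_5 = 248
y_5 = 336
r_5 = 56
x0_6 = 56
y0_6 = 336
x0_7 = 368
y0_7 = 304
x1_7 = 408
y1_7 = 432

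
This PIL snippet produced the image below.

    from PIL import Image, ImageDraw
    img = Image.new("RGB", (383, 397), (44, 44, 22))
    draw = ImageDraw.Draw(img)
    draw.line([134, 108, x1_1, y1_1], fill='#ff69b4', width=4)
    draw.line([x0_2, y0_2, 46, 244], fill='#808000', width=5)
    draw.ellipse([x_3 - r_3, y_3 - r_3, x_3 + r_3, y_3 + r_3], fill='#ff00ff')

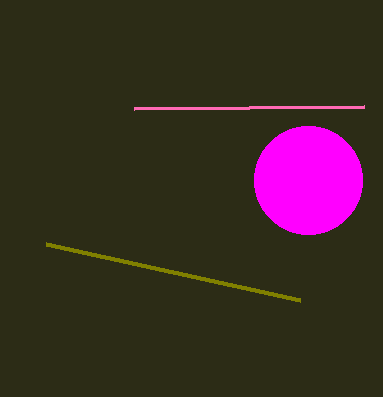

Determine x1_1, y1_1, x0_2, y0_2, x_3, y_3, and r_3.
x1_1 = 364; y1_1 = 106; x0_2 = 300; y0_2 = 300; x_3 = 308; y_3 = 180; r_3 = 54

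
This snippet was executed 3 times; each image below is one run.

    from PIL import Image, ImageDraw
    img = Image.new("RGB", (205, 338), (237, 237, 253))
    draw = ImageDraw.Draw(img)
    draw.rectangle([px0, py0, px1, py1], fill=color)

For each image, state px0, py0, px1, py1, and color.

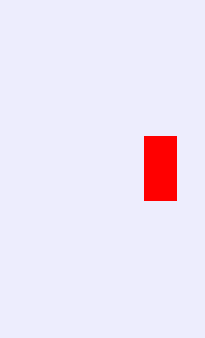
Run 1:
px0 = 144, py0 = 136, px1 = 176, py1 = 200, color = 'red'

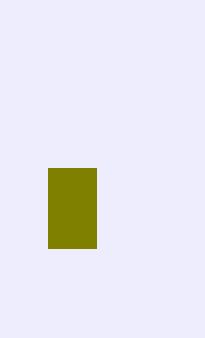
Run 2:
px0 = 48
py0 = 168
px1 = 96
py1 = 248
color = 'olive'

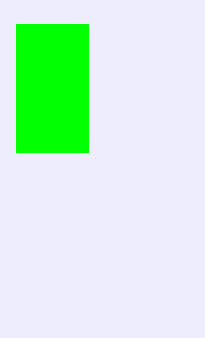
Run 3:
px0 = 16, py0 = 24, px1 = 88, py1 = 152, color = 'lime'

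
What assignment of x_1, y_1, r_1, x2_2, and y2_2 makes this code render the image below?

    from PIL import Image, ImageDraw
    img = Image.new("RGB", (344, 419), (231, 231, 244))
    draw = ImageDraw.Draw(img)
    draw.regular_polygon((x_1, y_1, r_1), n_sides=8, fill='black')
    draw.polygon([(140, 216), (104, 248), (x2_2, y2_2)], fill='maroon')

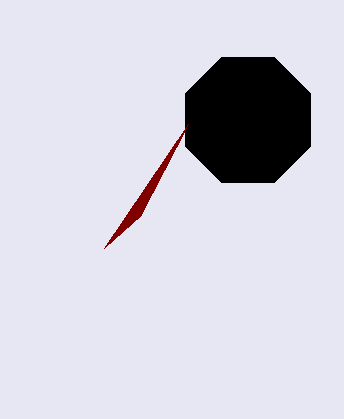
x_1 = 248; y_1 = 120; r_1 = 68; x2_2 = 188; y2_2 = 124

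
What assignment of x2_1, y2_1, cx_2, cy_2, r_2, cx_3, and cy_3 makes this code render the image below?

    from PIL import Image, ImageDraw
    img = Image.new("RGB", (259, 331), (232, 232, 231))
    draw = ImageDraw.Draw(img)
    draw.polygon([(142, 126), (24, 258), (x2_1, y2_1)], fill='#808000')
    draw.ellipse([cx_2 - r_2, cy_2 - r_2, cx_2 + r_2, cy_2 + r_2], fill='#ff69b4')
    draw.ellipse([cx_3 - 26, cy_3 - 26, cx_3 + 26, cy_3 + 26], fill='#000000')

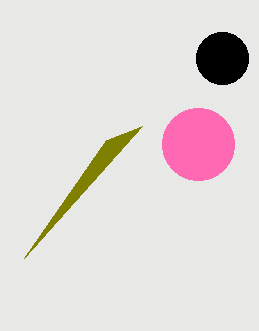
x2_1 = 106
y2_1 = 140
cx_2 = 198
cy_2 = 144
r_2 = 36
cx_3 = 222
cy_3 = 58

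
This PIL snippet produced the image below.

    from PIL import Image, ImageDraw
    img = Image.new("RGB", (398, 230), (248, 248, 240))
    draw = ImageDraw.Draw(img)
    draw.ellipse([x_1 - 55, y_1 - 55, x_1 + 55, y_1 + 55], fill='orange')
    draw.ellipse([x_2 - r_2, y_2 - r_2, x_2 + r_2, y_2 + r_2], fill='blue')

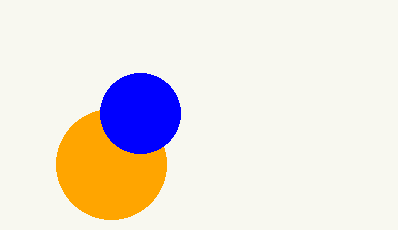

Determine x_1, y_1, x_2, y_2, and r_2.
x_1 = 111, y_1 = 164, x_2 = 140, y_2 = 113, r_2 = 40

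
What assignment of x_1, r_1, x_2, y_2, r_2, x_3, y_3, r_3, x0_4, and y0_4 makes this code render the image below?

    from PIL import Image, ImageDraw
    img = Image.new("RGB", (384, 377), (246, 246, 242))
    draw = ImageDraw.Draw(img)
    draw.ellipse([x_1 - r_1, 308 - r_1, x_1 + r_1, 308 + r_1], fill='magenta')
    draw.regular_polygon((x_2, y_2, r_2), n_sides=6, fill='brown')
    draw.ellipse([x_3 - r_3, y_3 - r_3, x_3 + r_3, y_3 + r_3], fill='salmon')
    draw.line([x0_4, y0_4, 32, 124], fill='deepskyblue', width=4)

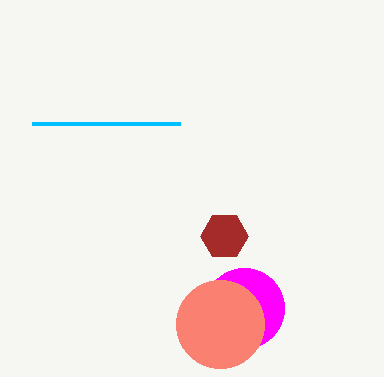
x_1 = 244
r_1 = 40
x_2 = 224
y_2 = 236
r_2 = 24
x_3 = 220
y_3 = 324
r_3 = 44
x0_4 = 180
y0_4 = 124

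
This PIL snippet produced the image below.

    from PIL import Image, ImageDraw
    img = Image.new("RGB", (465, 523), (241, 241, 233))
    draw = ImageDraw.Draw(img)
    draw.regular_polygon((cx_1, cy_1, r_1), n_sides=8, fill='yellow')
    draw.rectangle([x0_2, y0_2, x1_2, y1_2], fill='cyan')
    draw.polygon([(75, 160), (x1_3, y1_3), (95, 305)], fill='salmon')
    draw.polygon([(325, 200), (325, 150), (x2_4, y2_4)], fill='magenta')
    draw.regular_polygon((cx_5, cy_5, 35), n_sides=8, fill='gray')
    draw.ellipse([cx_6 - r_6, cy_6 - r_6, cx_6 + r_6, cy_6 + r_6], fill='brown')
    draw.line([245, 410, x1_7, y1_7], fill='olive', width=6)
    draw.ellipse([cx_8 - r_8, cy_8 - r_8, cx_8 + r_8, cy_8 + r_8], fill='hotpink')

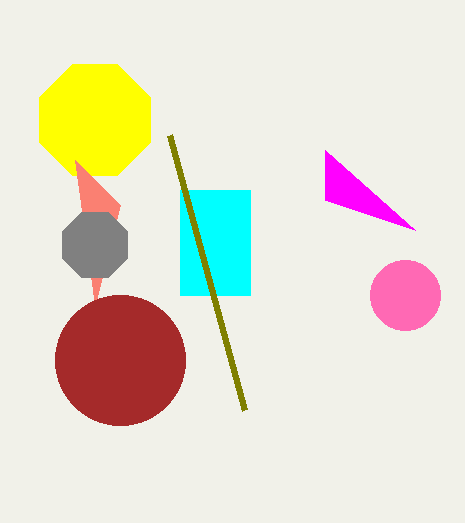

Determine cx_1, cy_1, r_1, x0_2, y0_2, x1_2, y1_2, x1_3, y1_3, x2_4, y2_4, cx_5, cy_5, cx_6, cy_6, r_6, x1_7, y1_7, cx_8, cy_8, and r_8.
cx_1 = 95; cy_1 = 120; r_1 = 60; x0_2 = 180; y0_2 = 190; x1_2 = 250; y1_2 = 295; x1_3 = 120; y1_3 = 205; x2_4 = 415; y2_4 = 230; cx_5 = 95; cy_5 = 245; cx_6 = 120; cy_6 = 360; r_6 = 65; x1_7 = 170; y1_7 = 135; cx_8 = 405; cy_8 = 295; r_8 = 35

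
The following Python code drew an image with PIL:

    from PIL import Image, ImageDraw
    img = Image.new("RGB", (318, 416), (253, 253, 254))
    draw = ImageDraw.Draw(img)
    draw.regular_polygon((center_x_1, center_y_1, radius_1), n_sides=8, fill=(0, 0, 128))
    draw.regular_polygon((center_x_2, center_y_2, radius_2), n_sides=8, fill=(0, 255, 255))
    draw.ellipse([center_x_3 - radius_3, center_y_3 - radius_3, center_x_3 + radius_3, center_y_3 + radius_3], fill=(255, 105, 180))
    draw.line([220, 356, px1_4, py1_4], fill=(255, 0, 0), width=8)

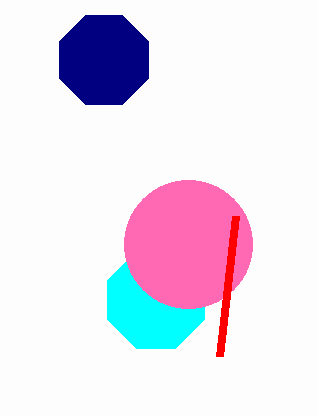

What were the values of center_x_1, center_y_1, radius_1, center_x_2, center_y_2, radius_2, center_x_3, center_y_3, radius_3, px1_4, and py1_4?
center_x_1 = 104; center_y_1 = 60; radius_1 = 48; center_x_2 = 156; center_y_2 = 300; radius_2 = 52; center_x_3 = 188; center_y_3 = 244; radius_3 = 64; px1_4 = 236; py1_4 = 216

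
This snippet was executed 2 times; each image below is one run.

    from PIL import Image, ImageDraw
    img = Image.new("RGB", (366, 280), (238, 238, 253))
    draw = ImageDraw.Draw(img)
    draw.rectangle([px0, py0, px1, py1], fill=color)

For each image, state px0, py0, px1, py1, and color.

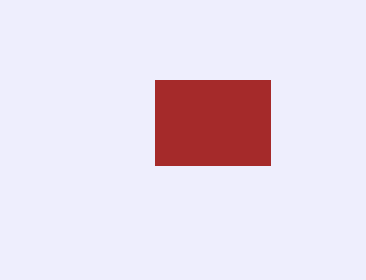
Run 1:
px0 = 155
py0 = 80
px1 = 270
py1 = 165
color = 'brown'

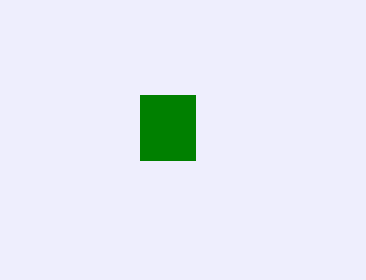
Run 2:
px0 = 140, py0 = 95, px1 = 195, py1 = 160, color = 'green'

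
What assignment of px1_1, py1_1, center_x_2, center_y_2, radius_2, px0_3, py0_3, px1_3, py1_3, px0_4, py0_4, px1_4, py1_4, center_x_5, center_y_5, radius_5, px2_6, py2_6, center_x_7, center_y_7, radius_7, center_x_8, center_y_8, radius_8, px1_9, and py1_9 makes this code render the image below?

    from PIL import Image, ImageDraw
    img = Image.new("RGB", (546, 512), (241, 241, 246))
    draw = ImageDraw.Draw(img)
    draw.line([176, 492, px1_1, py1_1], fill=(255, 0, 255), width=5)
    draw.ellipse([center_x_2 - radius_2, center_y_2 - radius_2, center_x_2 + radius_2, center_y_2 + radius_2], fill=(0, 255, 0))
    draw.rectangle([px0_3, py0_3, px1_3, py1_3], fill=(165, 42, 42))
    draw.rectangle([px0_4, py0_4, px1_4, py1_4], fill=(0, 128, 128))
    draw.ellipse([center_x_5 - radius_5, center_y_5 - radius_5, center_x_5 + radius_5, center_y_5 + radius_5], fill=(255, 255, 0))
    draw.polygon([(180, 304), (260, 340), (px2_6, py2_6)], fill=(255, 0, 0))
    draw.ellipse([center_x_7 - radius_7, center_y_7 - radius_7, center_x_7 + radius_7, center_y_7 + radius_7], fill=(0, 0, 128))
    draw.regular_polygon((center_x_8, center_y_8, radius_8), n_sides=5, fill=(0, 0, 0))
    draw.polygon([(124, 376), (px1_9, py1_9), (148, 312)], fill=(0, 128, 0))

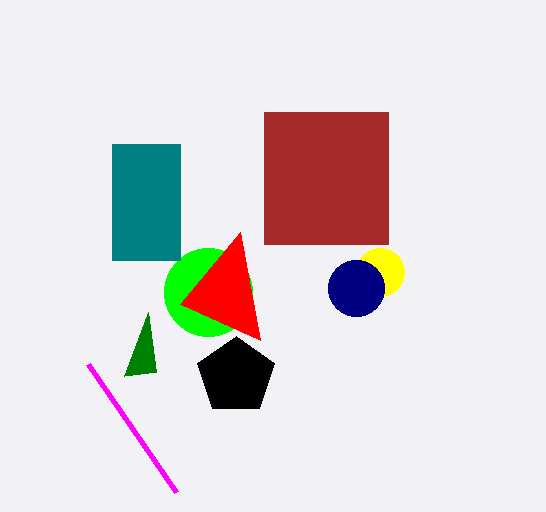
px1_1 = 88, py1_1 = 364, center_x_2 = 208, center_y_2 = 292, radius_2 = 44, px0_3 = 264, py0_3 = 112, px1_3 = 388, py1_3 = 244, px0_4 = 112, py0_4 = 144, px1_4 = 180, py1_4 = 260, center_x_5 = 380, center_y_5 = 272, radius_5 = 24, px2_6 = 240, py2_6 = 232, center_x_7 = 356, center_y_7 = 288, radius_7 = 28, center_x_8 = 236, center_y_8 = 376, radius_8 = 40, px1_9 = 156, py1_9 = 372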